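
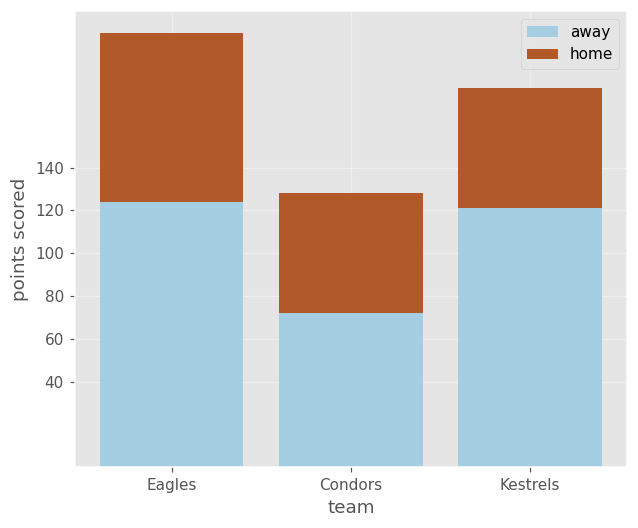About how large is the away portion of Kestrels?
≈ 120

away top ≈ 120, bottom ≈ 0; segment ≈ 120.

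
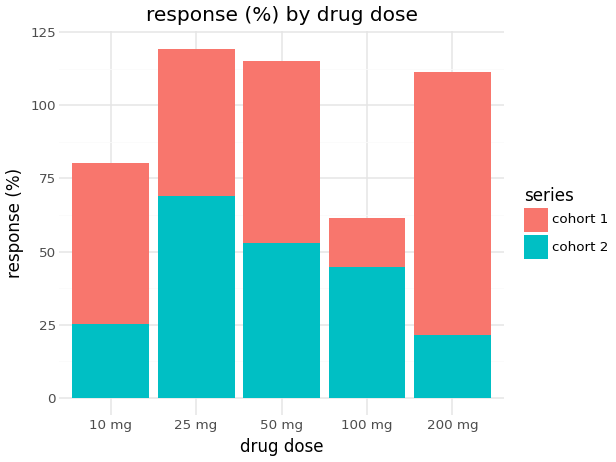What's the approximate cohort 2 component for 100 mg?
≈ 40

cohort 2 top ≈ 40, bottom ≈ 0; segment ≈ 40.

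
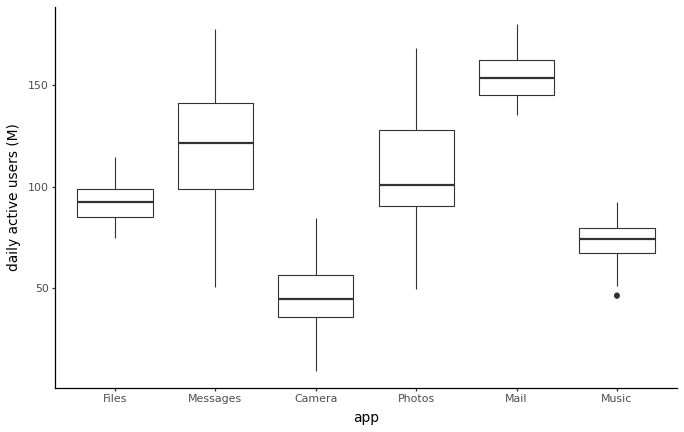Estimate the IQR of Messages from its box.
≈ 40

Q3 ≈ 140, Q1 ≈ 100; IQR ≈ 40.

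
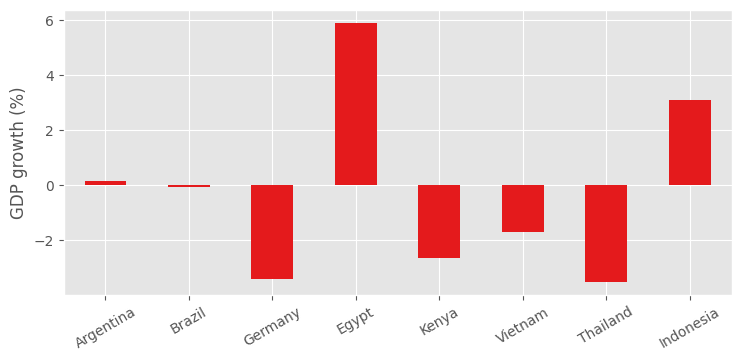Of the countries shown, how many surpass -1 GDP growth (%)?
4

Above -1: Argentina, Brazil, Egypt, Indonesia.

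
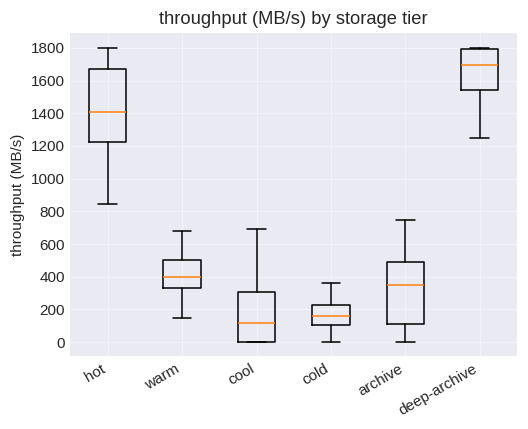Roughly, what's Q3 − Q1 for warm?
Q3 ≈ 600, Q1 ≈ 400; IQR ≈ 200.

≈ 200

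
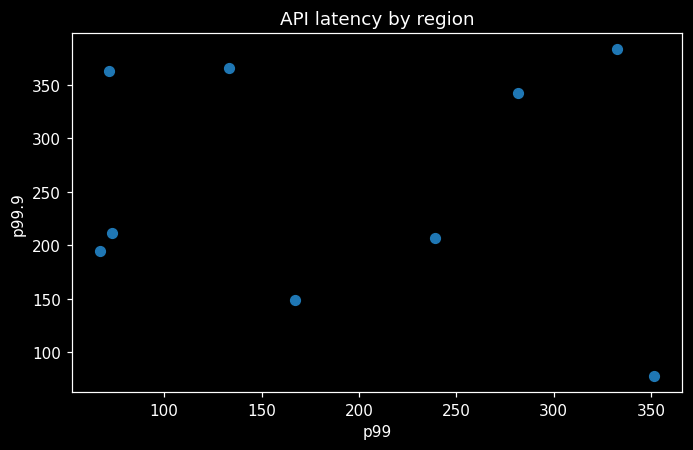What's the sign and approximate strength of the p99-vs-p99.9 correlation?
no clear correlation

Points are roughly uncorrelated; weak (|r| ≈ 0.1).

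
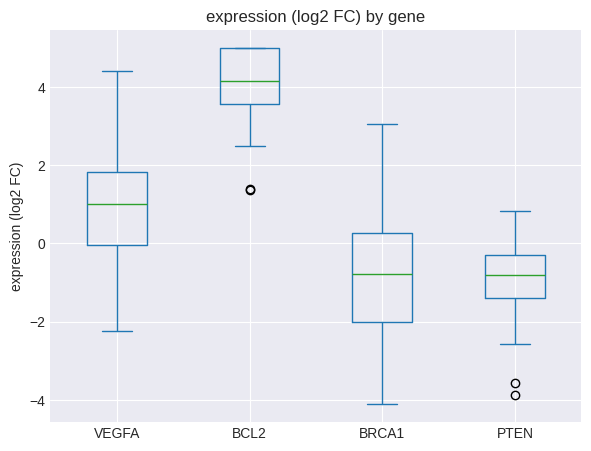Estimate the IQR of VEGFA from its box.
Q3 ≈ 2.0, Q1 ≈ 0.0; IQR ≈ 2.0.

≈ 2.0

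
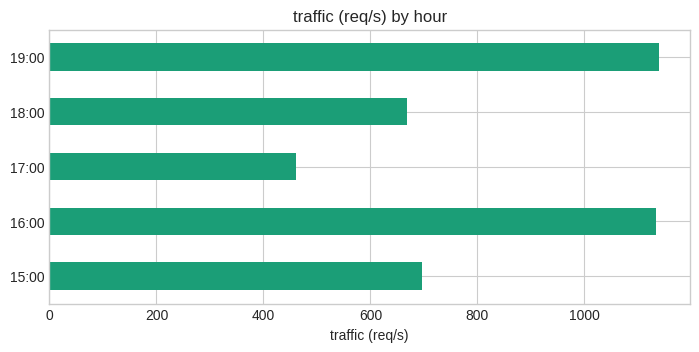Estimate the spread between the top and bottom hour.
Max 19:00 ≈ 1100, min 17:00 ≈ 500; range ≈ 600.

≈ 600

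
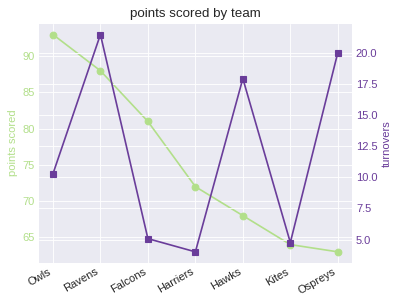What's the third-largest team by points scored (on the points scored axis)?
Top 4 (on the points scored axis): Owls ≈ 95, Ravens ≈ 90, Falcons ≈ 80, Harriers ≈ 70.

Falcons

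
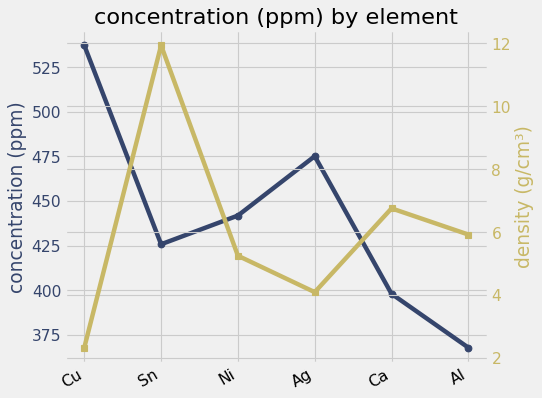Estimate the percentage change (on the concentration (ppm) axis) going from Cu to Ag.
≈ -11.1%

Cu ≈ 540, Ag ≈ 480; (480 − 540) / 540 ≈ -11.1%.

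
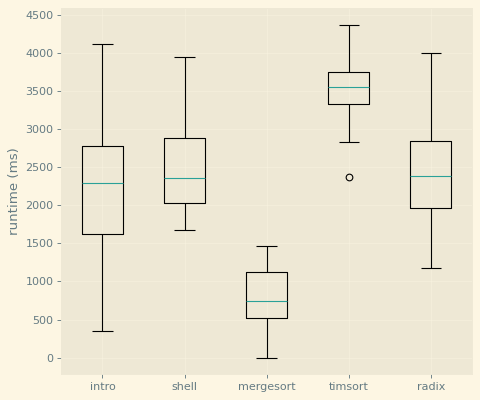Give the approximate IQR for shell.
Q3 ≈ 3000, Q1 ≈ 2000; IQR ≈ 1000.

≈ 1000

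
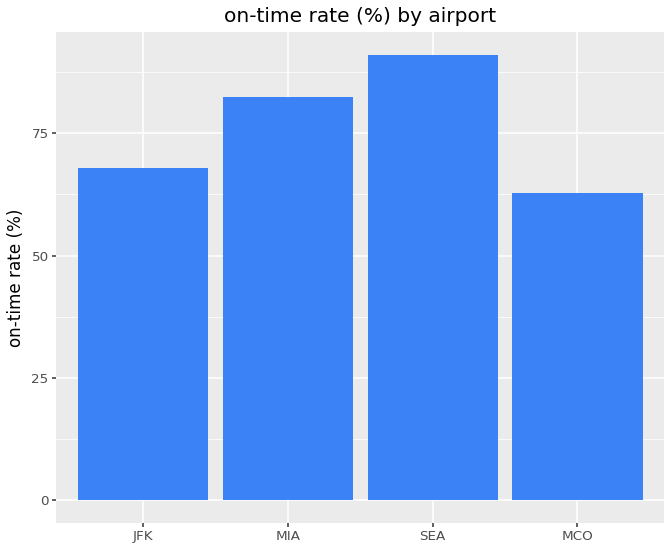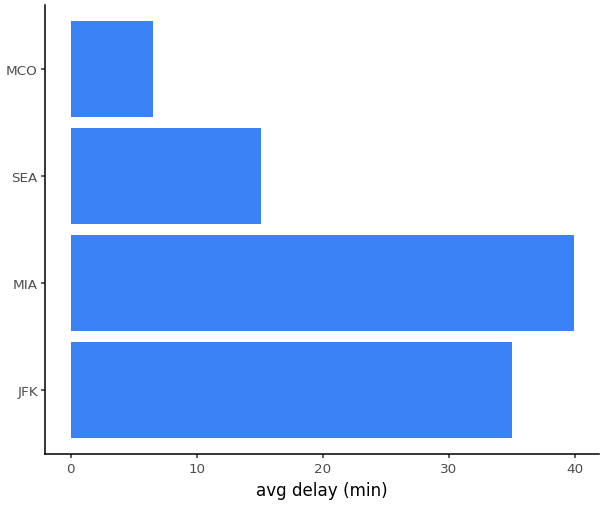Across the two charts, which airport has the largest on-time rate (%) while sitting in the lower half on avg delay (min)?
SEA

Chart 2 median avg delay (min) ≈ 25; below-median airports: SEA, MCO. Among those, SEA has the highest on-time rate (%) (≈ 90).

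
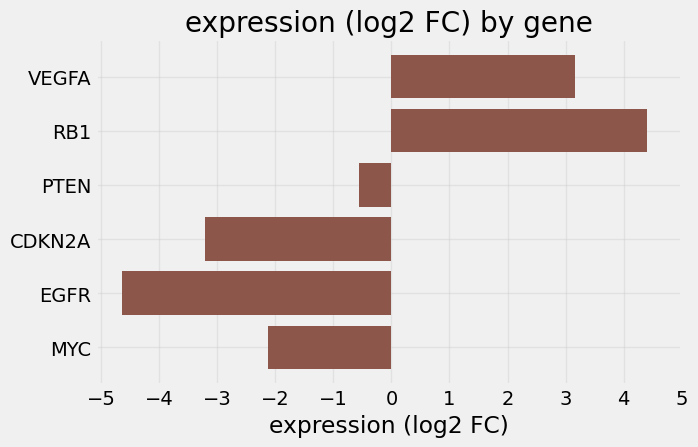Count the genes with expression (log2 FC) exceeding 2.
Above 2: VEGFA, RB1.

2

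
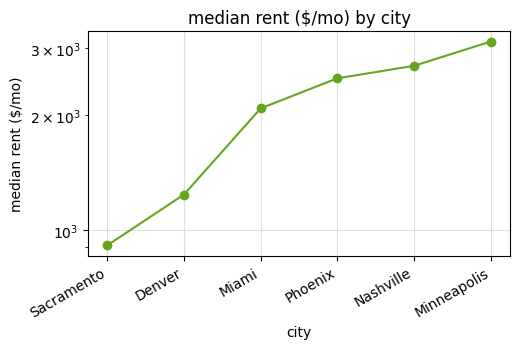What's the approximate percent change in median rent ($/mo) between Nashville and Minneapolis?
≈ +14.3%

Nashville ≈ 2800, Minneapolis ≈ 3200; (3200 − 2800) / 2800 ≈ +14.3%.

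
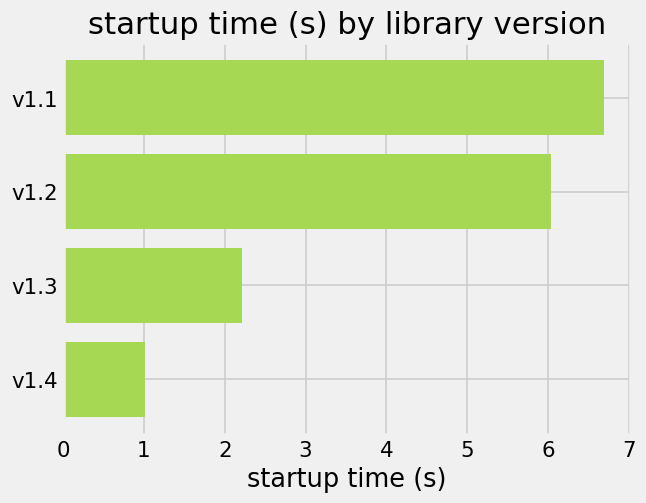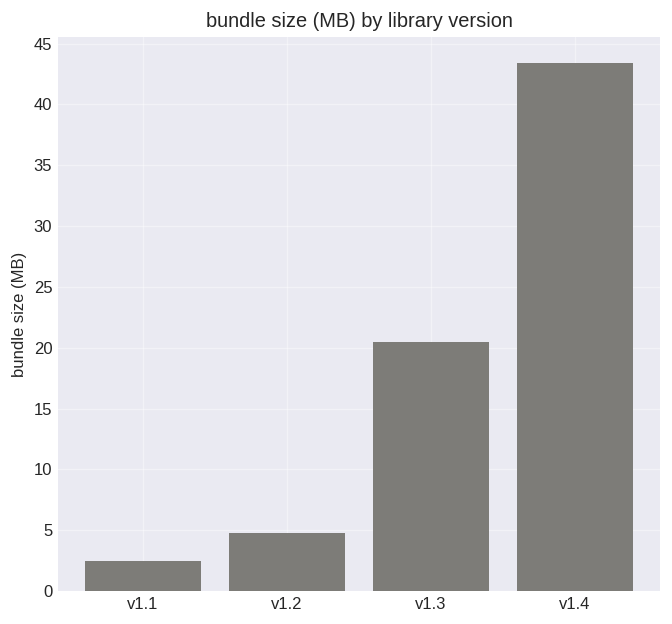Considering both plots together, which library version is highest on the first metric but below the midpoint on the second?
Chart 2 median bundle size (MB) ≈ 15; below-median library versions: v1.1, v1.2. Among those, v1.1 has the highest startup time (s) (≈ 7).

v1.1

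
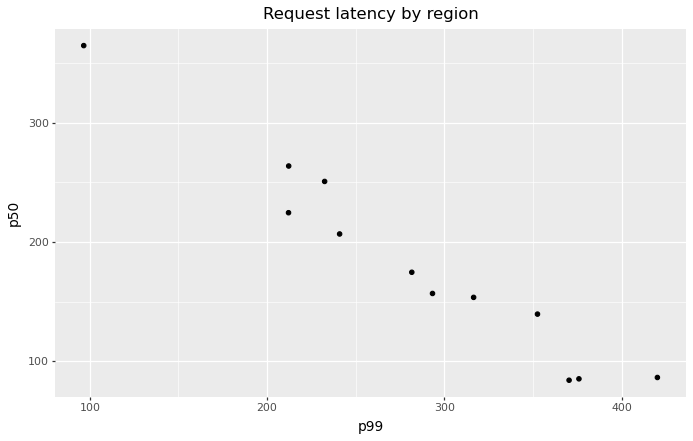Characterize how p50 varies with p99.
negative, strong

Points are negatively correlated; strong (|r| ≈ 1.0).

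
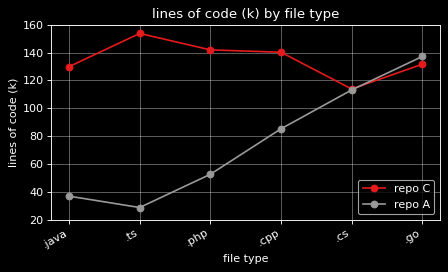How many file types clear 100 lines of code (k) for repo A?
2

Above 100: .cs, .go.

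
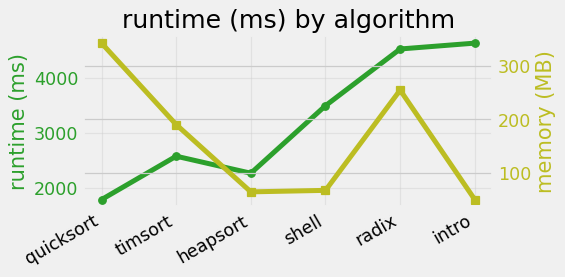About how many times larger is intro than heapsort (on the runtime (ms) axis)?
intro ≈ 4500, heapsort ≈ 2500; 4500/2500 ≈ 1.8.

≈ 1.8×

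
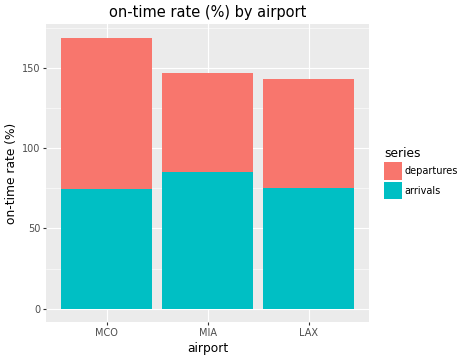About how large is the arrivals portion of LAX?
≈ 80

arrivals top ≈ 80, bottom ≈ 0; segment ≈ 80.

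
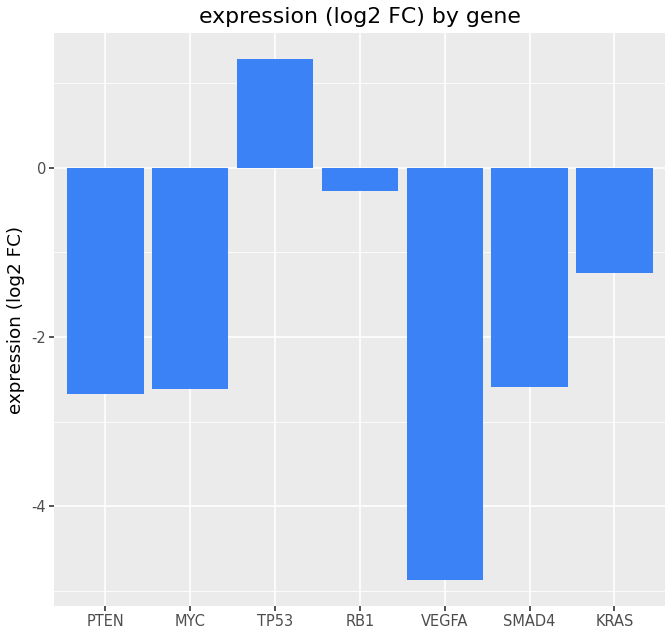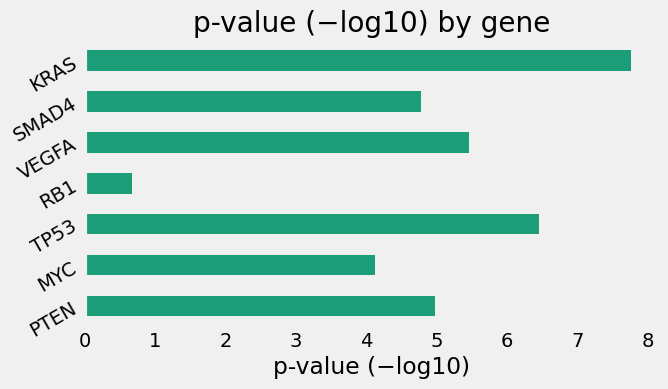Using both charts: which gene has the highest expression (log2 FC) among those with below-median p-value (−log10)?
Chart 2 median p-value (−log10) ≈ 5; below-median genes: MYC, RB1, SMAD4. Among those, RB1 has the highest expression (log2 FC) (≈ -0.2).

RB1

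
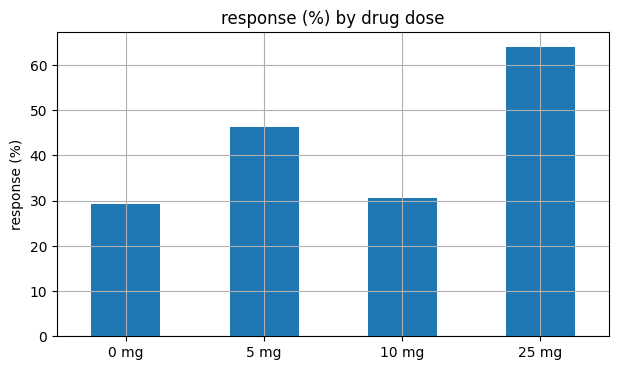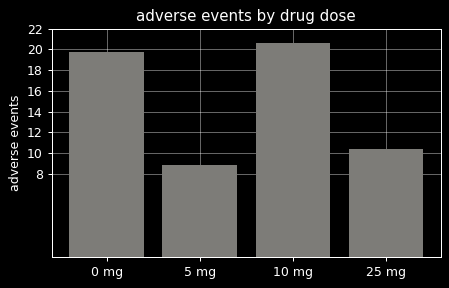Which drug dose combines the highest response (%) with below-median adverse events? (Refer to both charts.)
25 mg

Chart 2 median adverse events ≈ 16; below-median drug doses: 5 mg, 25 mg. Among those, 25 mg has the highest response (%) (≈ 60).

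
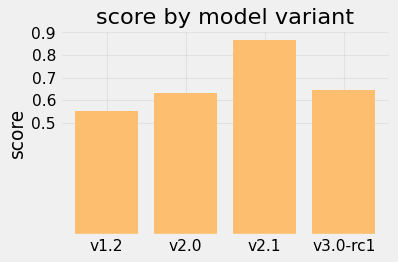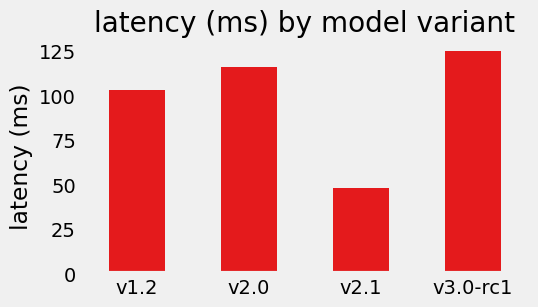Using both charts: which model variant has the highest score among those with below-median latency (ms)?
Chart 2 median latency (ms) ≈ 100; below-median model variants: v1.2, v2.1. Among those, v2.1 has the highest score (≈ 0.9).

v2.1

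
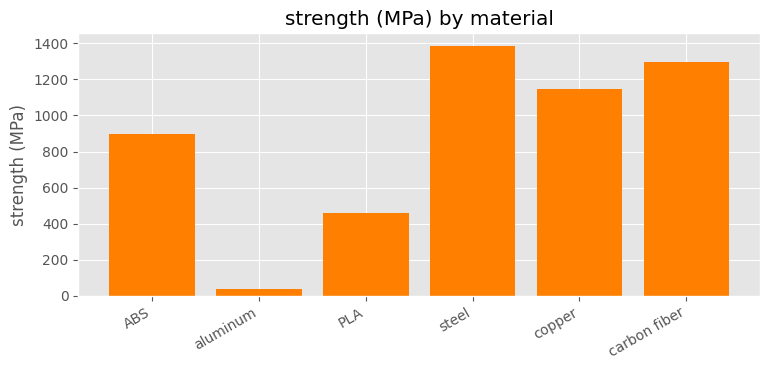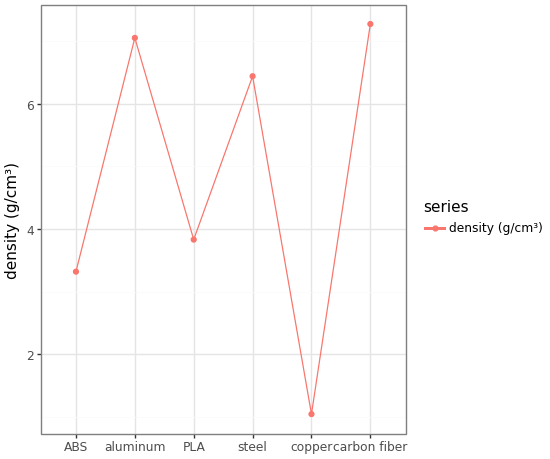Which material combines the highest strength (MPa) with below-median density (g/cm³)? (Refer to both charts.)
copper

Chart 2 median density (g/cm³) ≈ 5; below-median materials: ABS, PLA, copper. Among those, copper has the highest strength (MPa) (≈ 1200).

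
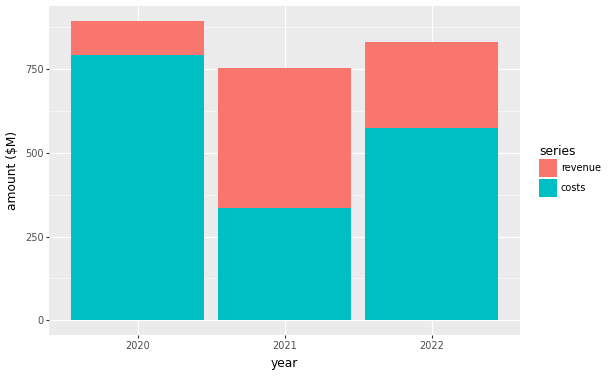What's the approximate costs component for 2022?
≈ 600

costs top ≈ 600, bottom ≈ 0; segment ≈ 600.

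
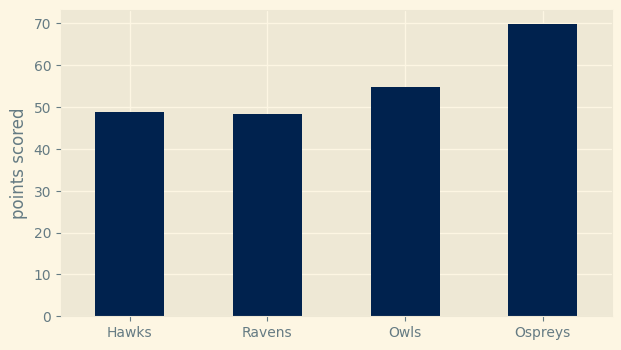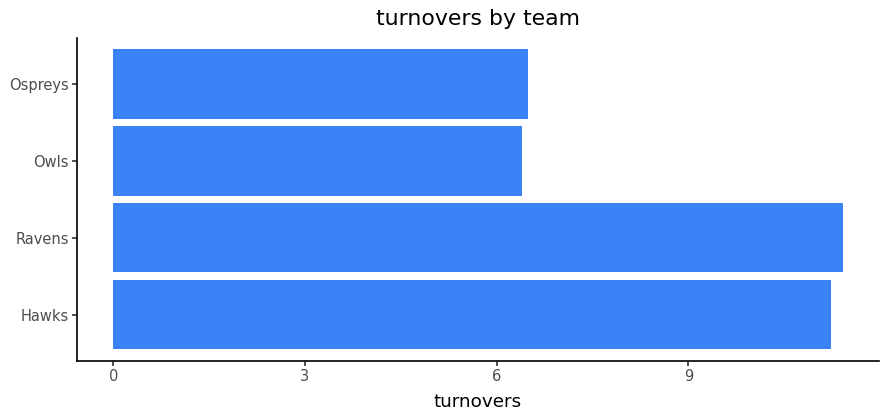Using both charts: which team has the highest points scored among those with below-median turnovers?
Ospreys

Chart 2 median turnovers ≈ 8; below-median teams: Owls, Ospreys. Among those, Ospreys has the highest points scored (≈ 70).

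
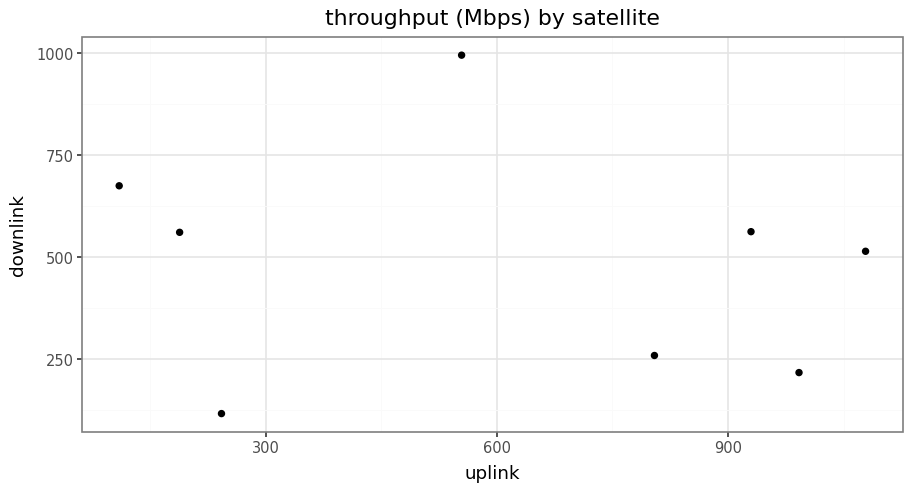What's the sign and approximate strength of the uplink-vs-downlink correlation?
Points are roughly uncorrelated; weak (|r| ≈ 0.2).

no clear correlation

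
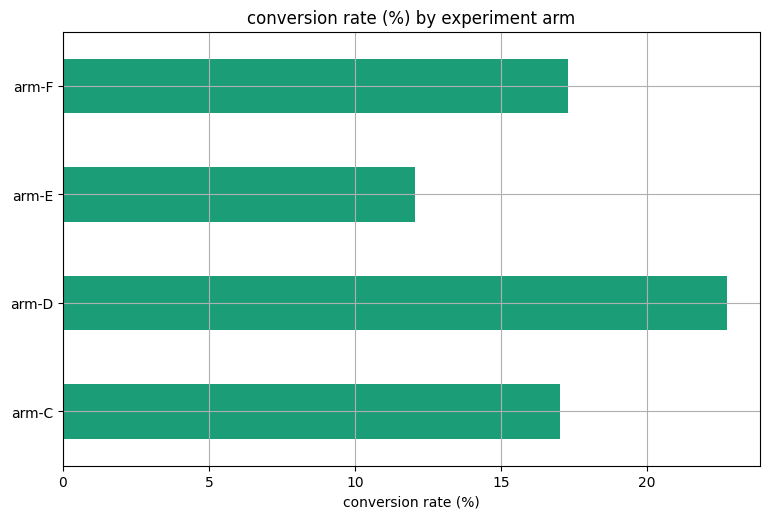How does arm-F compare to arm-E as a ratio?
≈ 1.5×

arm-F ≈ 18, arm-E ≈ 12; 18/12 ≈ 1.5.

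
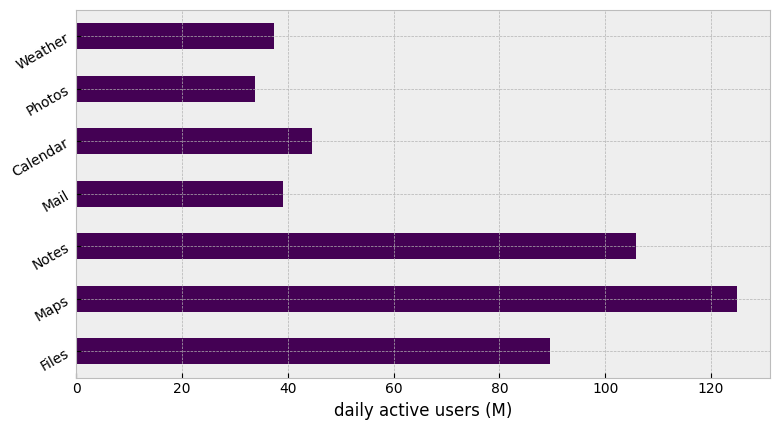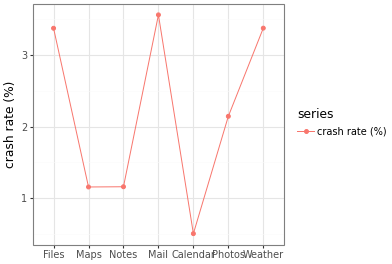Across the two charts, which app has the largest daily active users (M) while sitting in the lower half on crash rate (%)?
Maps

Chart 2 median crash rate (%) ≈ 2; below-median apps: Maps, Notes, Calendar. Among those, Maps has the highest daily active users (M) (≈ 120).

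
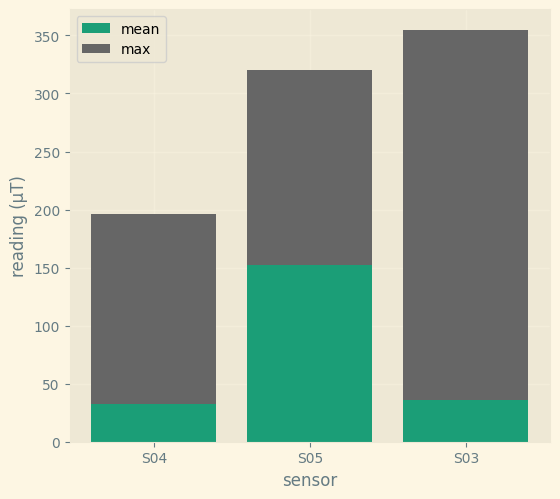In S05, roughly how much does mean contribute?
mean top ≈ 150, bottom ≈ 0; segment ≈ 150.

≈ 150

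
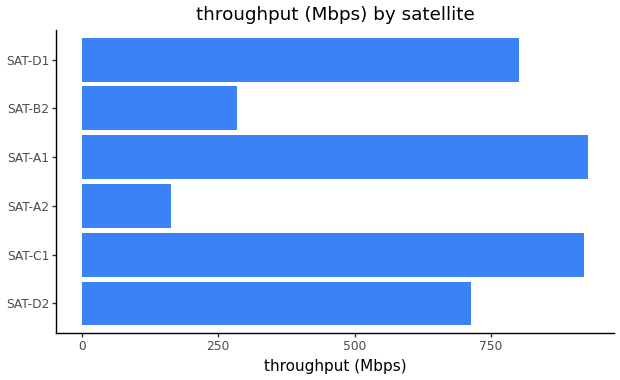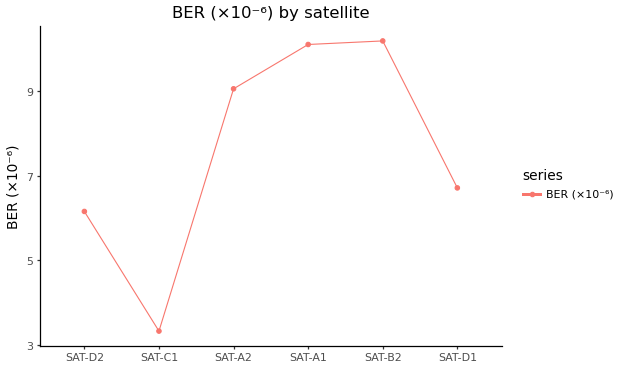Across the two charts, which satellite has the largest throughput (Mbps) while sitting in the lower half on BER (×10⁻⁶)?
SAT-C1

Chart 2 median BER (×10⁻⁶) ≈ 8; below-median satellites: SAT-D2, SAT-C1, SAT-D1. Among those, SAT-C1 has the highest throughput (Mbps) (≈ 900).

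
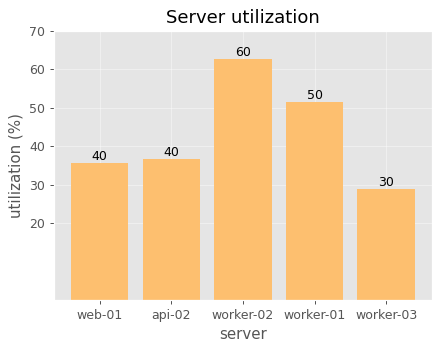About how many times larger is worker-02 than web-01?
worker-02 ≈ 60, web-01 ≈ 40; 60/40 ≈ 1.5.

≈ 1.5×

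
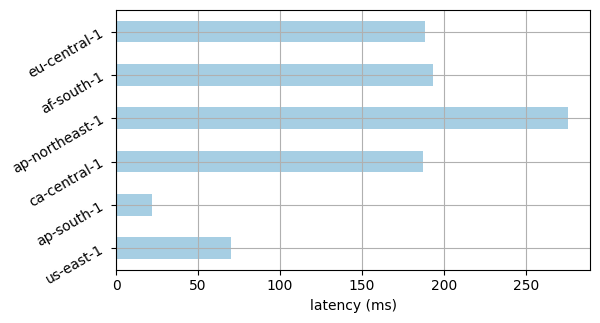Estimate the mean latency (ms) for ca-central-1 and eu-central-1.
≈ 188

(175 + 200) / 2 ≈ 188.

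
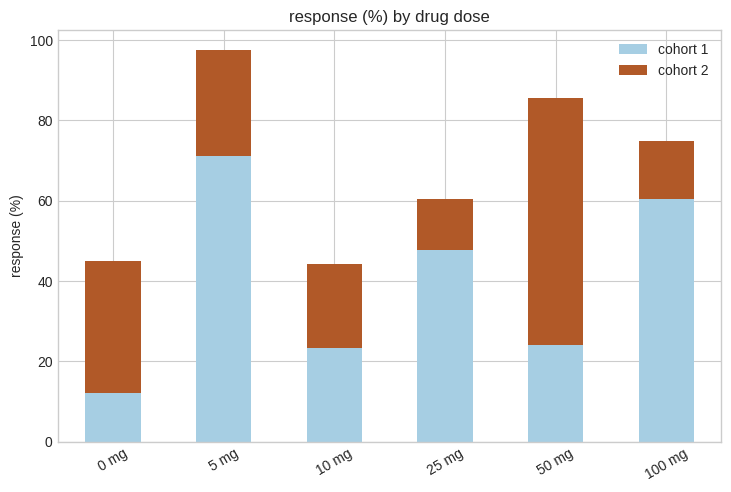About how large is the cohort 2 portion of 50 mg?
≈ 70

cohort 2 top ≈ 90, bottom ≈ 20; segment ≈ 70.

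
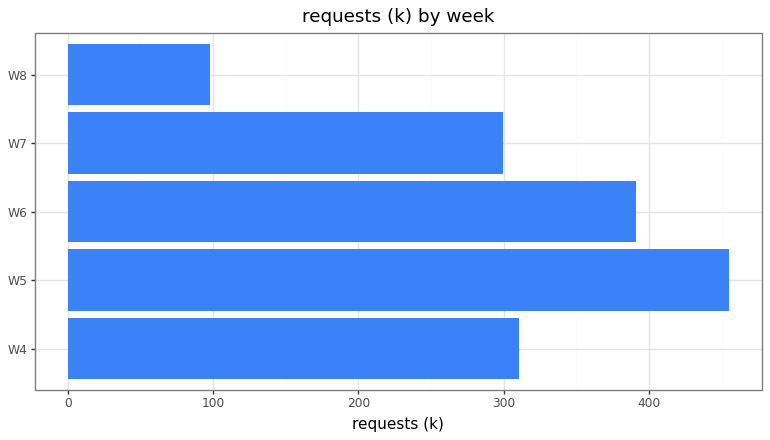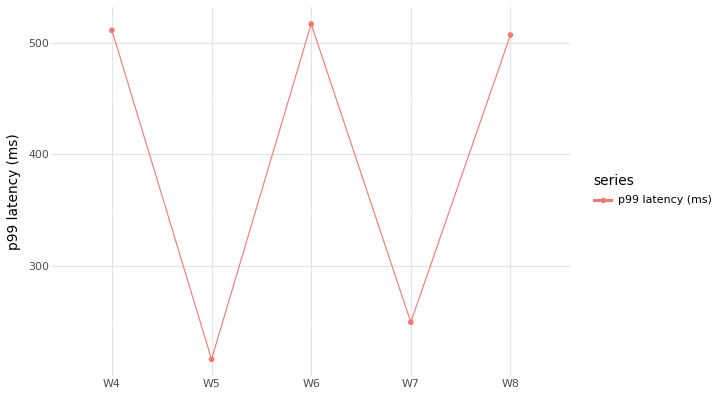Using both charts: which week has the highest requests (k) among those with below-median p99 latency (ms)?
W5

Chart 2 median p99 latency (ms) ≈ 500; below-median weeks: W5, W7. Among those, W5 has the highest requests (k) (≈ 450).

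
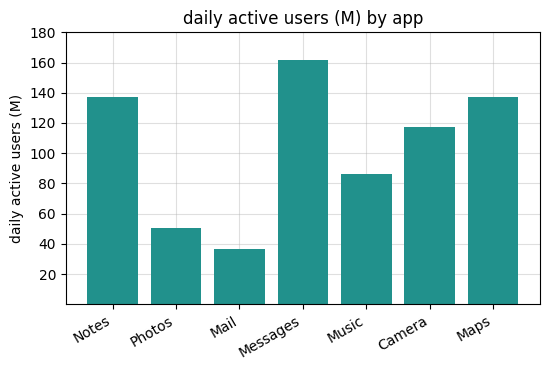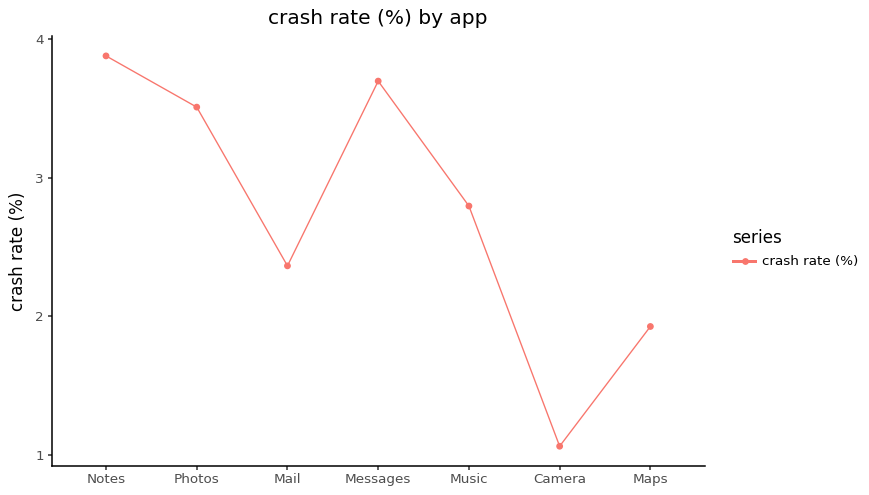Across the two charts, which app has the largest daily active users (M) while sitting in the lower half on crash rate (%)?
Maps

Chart 2 median crash rate (%) ≈ 3; below-median apps: Mail, Camera, Maps. Among those, Maps has the highest daily active users (M) (≈ 140).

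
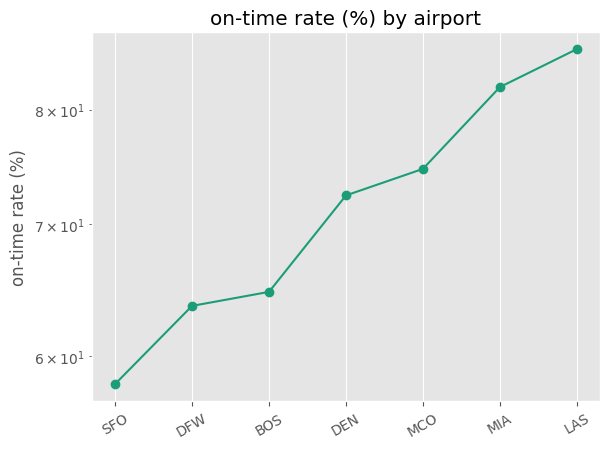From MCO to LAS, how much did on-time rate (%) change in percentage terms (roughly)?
MCO ≈ 75, LAS ≈ 85; (85 − 75) / 75 ≈ +13.3%.

≈ +13.3%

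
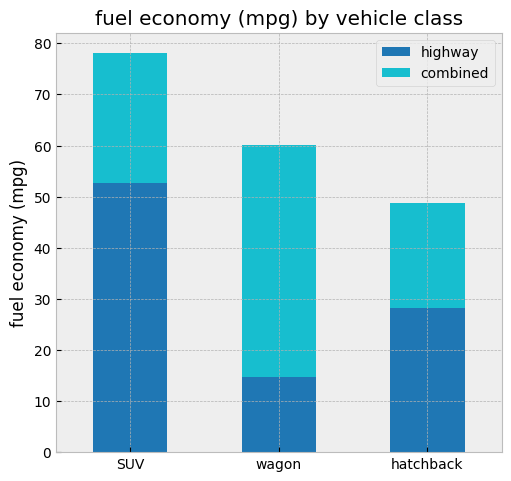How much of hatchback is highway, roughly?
highway top ≈ 30, bottom ≈ 0; segment ≈ 30.

≈ 30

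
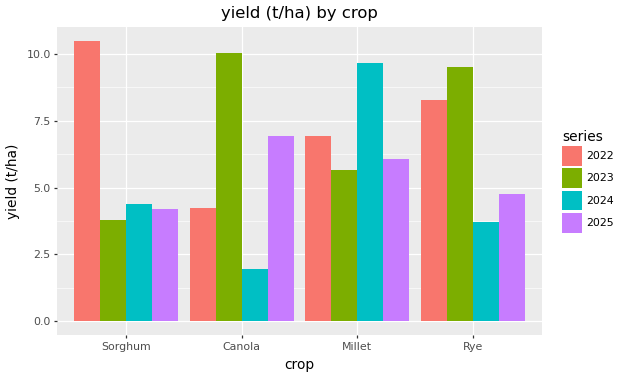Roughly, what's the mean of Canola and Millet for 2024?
(2 + 10) / 2 ≈ 6.

≈ 6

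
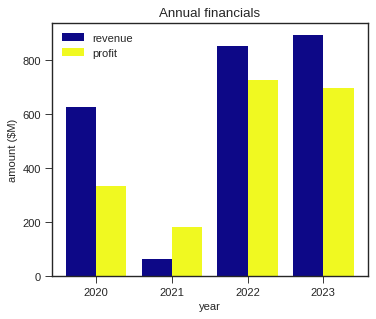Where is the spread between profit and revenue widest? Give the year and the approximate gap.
2020: profit ≈ 300, revenue ≈ 600 → gap ≈ 300. Next-largest (2023) is only ≈ 200.

2020, ≈ 300 $M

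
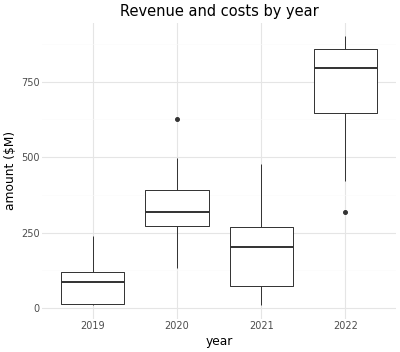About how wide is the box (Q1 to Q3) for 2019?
Q3 ≈ 100, Q1 ≈ 0; IQR ≈ 100.

≈ 100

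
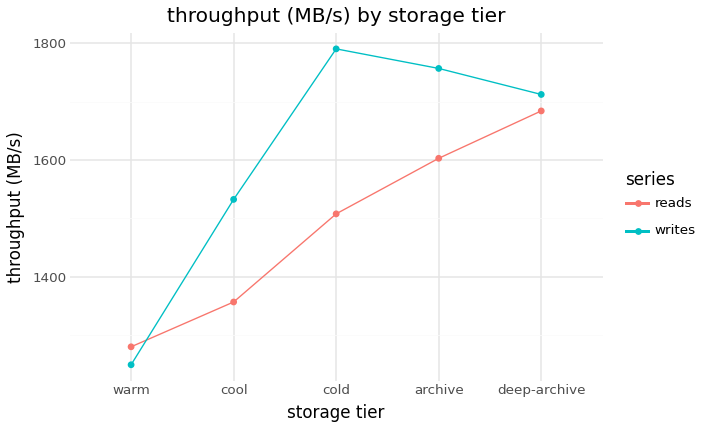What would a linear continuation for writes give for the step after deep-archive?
Last three: 1800, 1750, 1700 → slope ≈ -50/step → next ≈ 1650.

≈ 1650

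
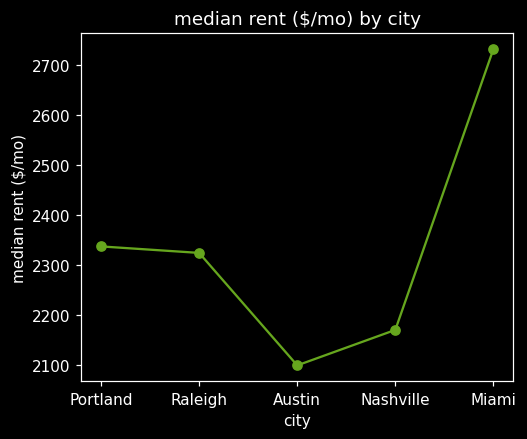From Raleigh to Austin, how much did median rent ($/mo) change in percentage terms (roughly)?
Raleigh ≈ 2300, Austin ≈ 2100; (2100 − 2300) / 2300 ≈ -8.7%.

≈ -8.7%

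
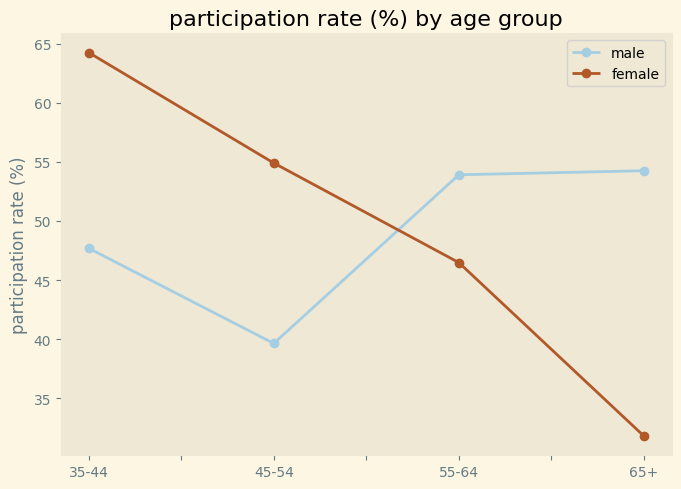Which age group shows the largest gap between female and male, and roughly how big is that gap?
65+, ≈ 25 %

65+: female ≈ 30, male ≈ 55 → gap ≈ 25. Next-largest (35-44) is only ≈ 15.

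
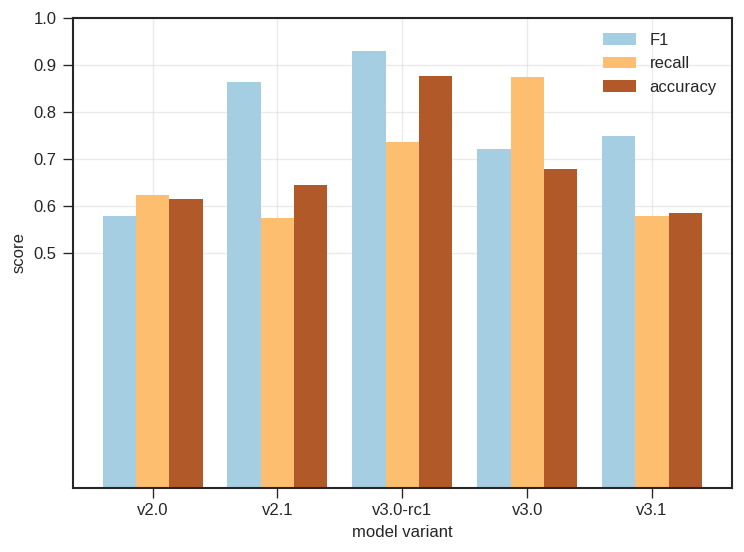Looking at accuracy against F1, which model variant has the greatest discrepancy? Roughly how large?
v2.1, ≈ 0.3

v2.1: accuracy ≈ 0.6, F1 ≈ 0.9 → gap ≈ 0.3. Next-largest (v3.1) is only ≈ 0.1.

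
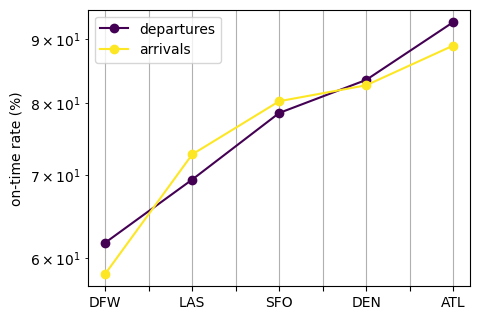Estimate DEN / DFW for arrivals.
DEN ≈ 85, DFW ≈ 60; 85/60 ≈ 1.42.

≈ 1.42×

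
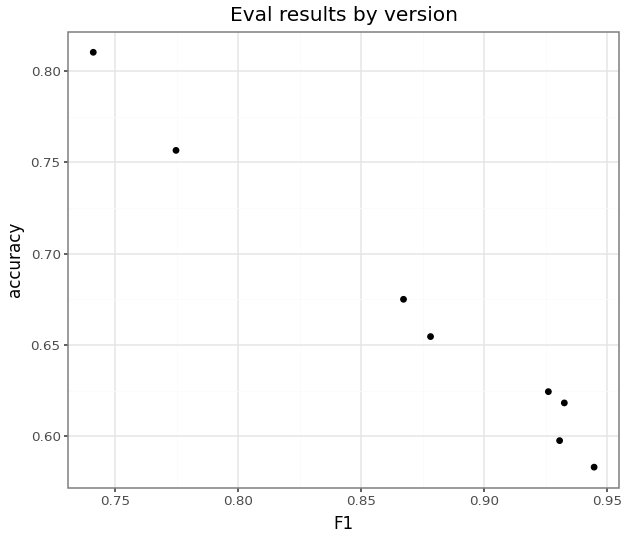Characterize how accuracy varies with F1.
Points are negatively correlated; strong (|r| ≈ 1.0).

negative, strong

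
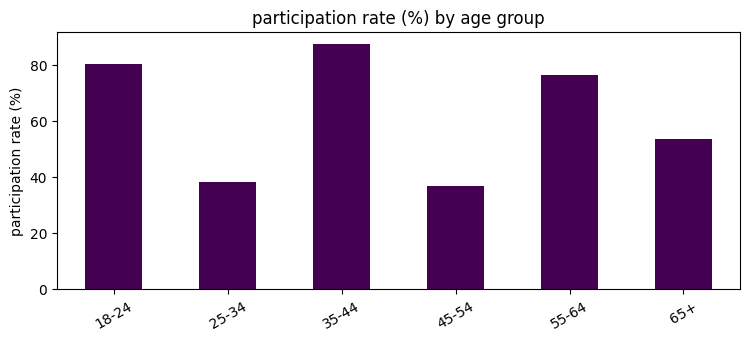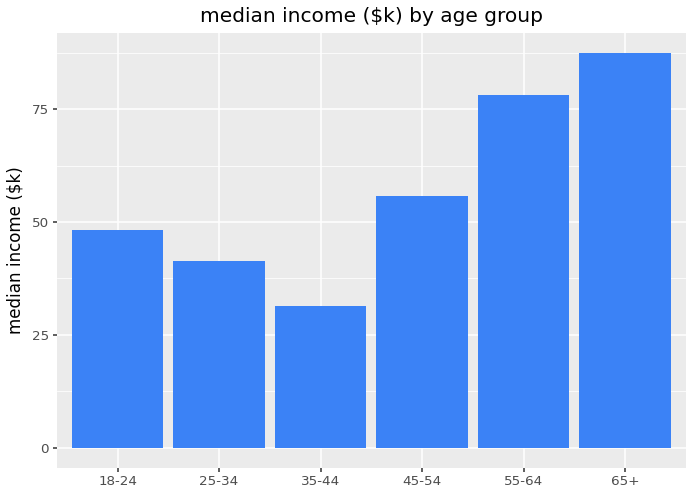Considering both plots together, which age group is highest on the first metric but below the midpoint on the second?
35-44

Chart 2 median median income ($k) ≈ 50; below-median age groups: 18-24, 25-34, 35-44. Among those, 35-44 has the highest participation rate (%) (≈ 90).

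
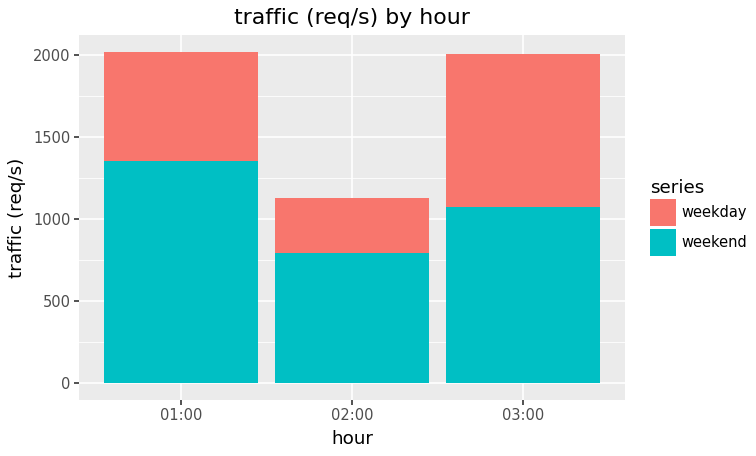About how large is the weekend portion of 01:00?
≈ 1400

weekend top ≈ 1400, bottom ≈ 0; segment ≈ 1400.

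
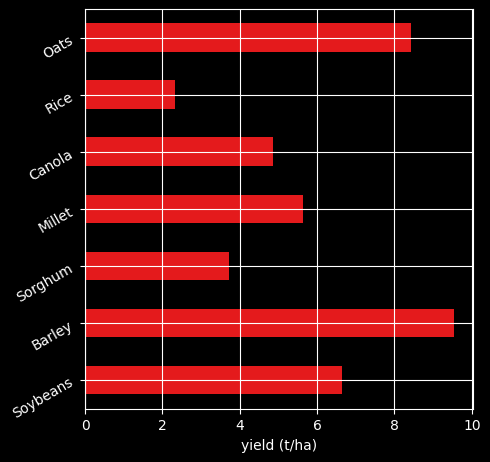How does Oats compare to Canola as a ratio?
≈ 1.6×

Oats ≈ 8, Canola ≈ 5; 8/5 ≈ 1.6.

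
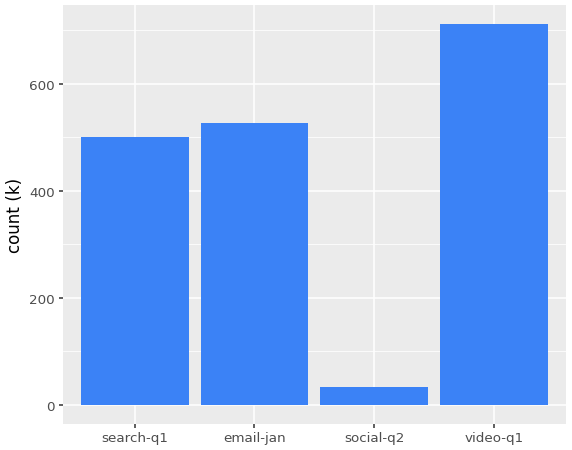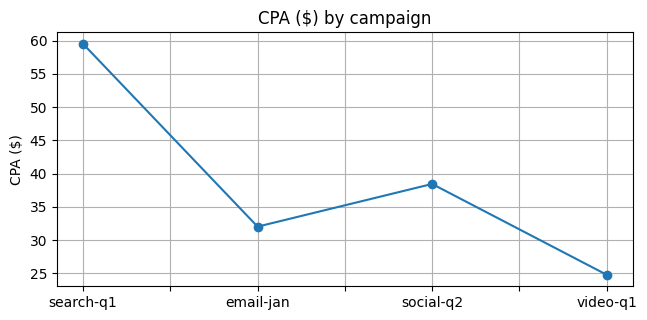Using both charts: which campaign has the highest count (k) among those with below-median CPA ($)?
Chart 2 median CPA ($) ≈ 40; below-median campaigns: email-jan, video-q1. Among those, video-q1 has the highest count (k) (≈ 700).

video-q1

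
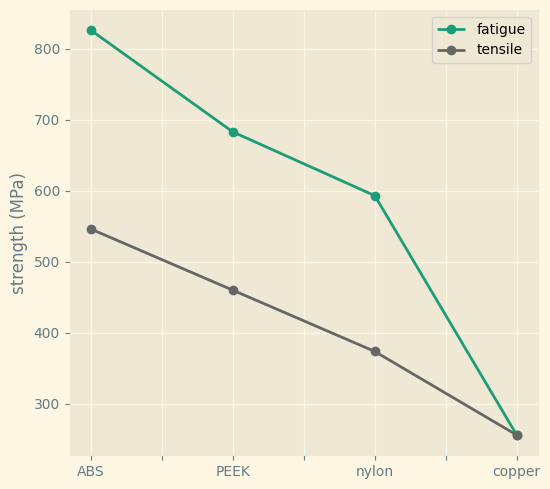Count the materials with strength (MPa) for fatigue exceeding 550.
Above 550: ABS, PEEK, nylon.

3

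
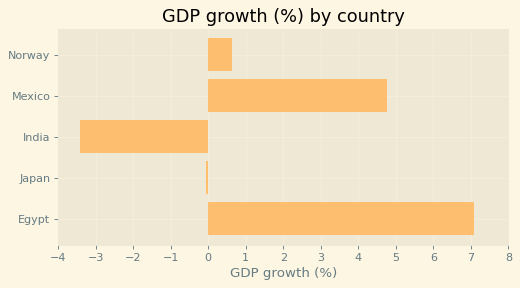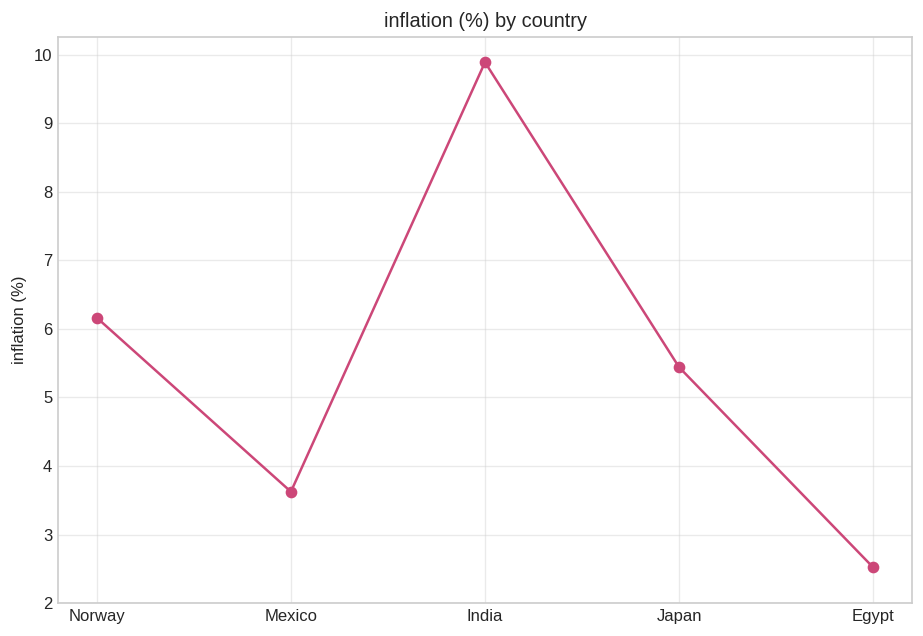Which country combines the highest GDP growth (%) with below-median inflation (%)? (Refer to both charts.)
Egypt

Chart 2 median inflation (%) ≈ 5; below-median countries: Mexico, Egypt. Among those, Egypt has the highest GDP growth (%) (≈ 7).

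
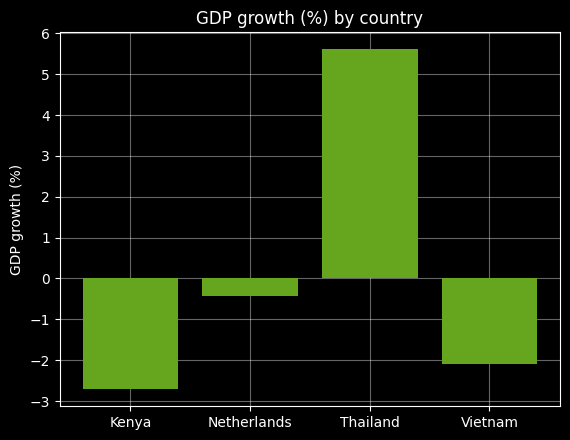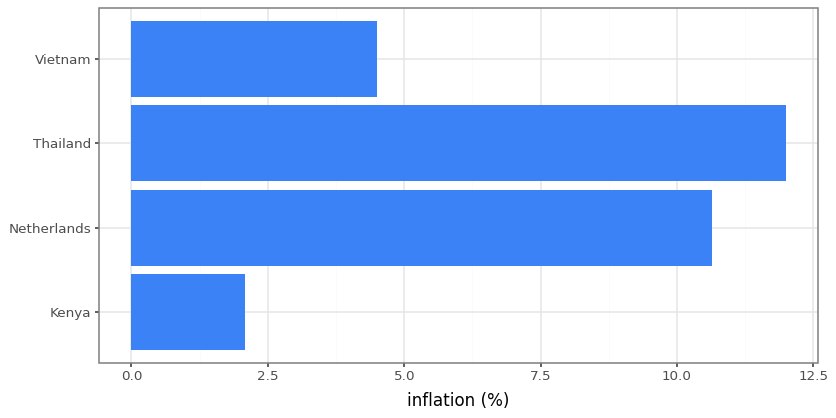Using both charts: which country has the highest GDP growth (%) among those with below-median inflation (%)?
Chart 2 median inflation (%) ≈ 8; below-median countries: Kenya, Vietnam. Among those, Vietnam has the highest GDP growth (%) (≈ -2).

Vietnam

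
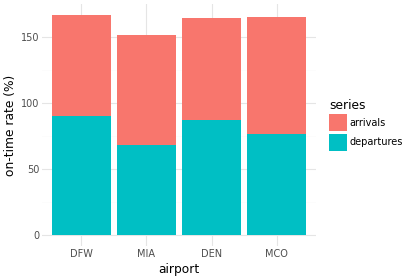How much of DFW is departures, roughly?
≈ 100

departures top ≈ 100, bottom ≈ 0; segment ≈ 100.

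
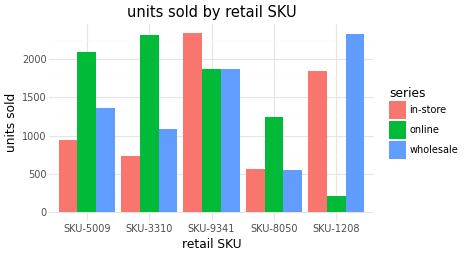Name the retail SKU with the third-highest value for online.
Top 4 for online: SKU-3310 ≈ 2400, SKU-5009 ≈ 2000, SKU-9341 ≈ 1800, SKU-8050 ≈ 1200.

SKU-9341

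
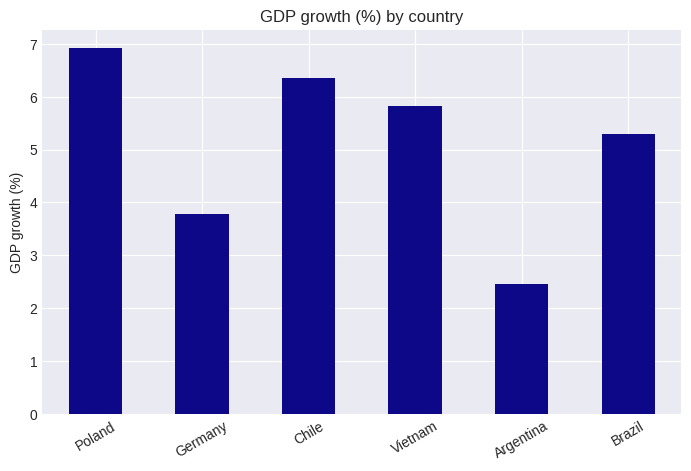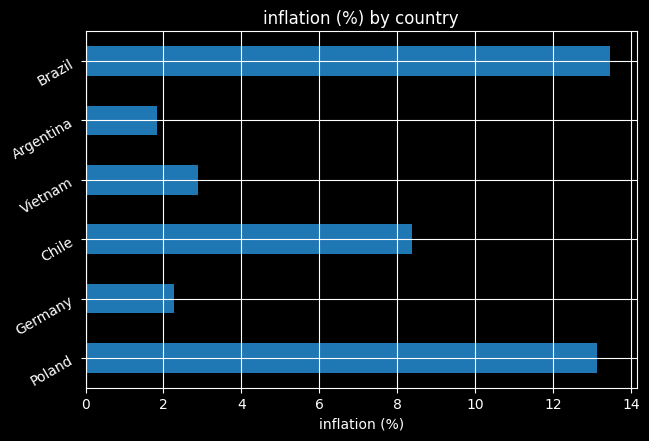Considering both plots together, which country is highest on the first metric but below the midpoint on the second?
Vietnam

Chart 2 median inflation (%) ≈ 6; below-median countries: Germany, Vietnam, Argentina. Among those, Vietnam has the highest GDP growth (%) (≈ 6).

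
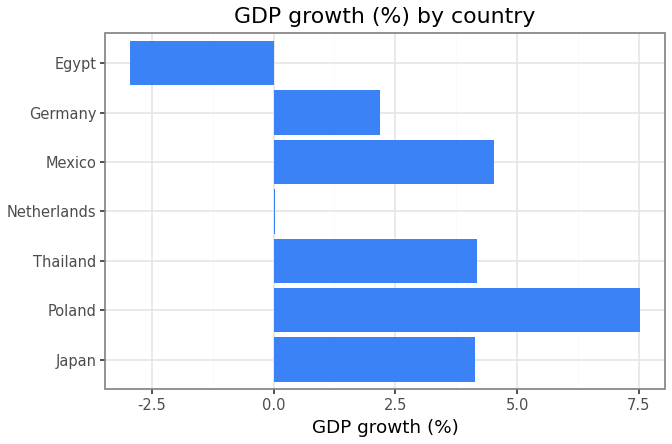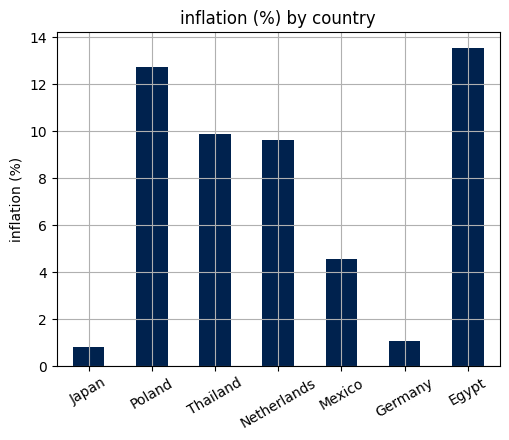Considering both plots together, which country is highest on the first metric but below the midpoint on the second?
Mexico

Chart 2 median inflation (%) ≈ 10; below-median countries: Japan, Mexico, Germany. Among those, Mexico has the highest GDP growth (%) (≈ 5).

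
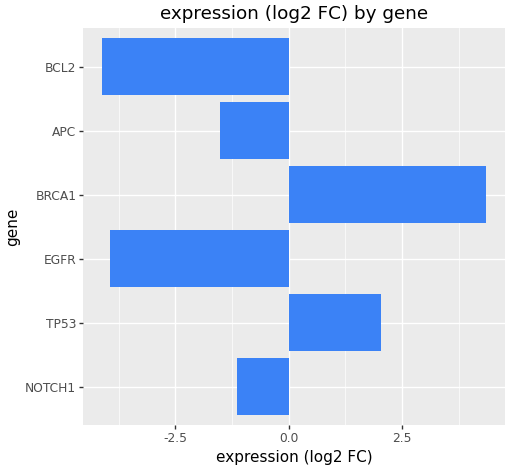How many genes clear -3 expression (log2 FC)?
4

Above -3: NOTCH1, TP53, BRCA1, APC.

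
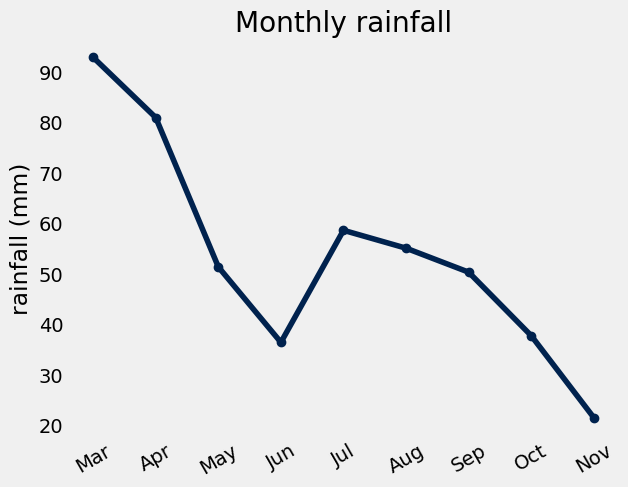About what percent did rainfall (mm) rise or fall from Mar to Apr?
Mar ≈ 90, Apr ≈ 80; (80 − 90) / 90 ≈ -11.1%.

≈ -11.1%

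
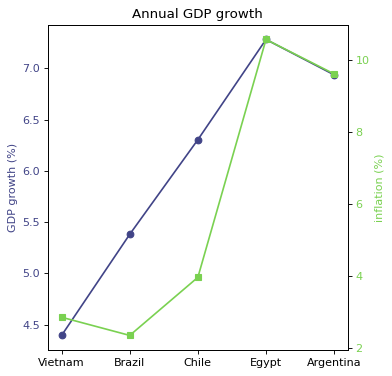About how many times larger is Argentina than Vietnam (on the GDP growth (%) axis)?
Argentina ≈ 7.0, Vietnam ≈ 4.5; 7.0/4.5 ≈ 1.56.

≈ 1.56×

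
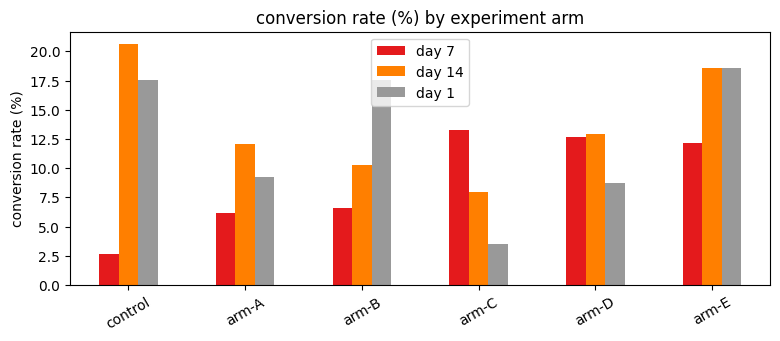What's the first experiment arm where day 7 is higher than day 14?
arm-C

arm-B: day 7 ≈ 6 vs day 14 ≈ 10 (not yet); arm-C: day 7 ≈ 14 vs day 14 ≈ 8 (first crossover).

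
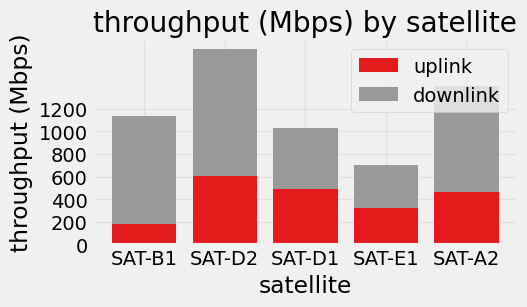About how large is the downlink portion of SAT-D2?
downlink top ≈ 1800, bottom ≈ 600; segment ≈ 1200.

≈ 1200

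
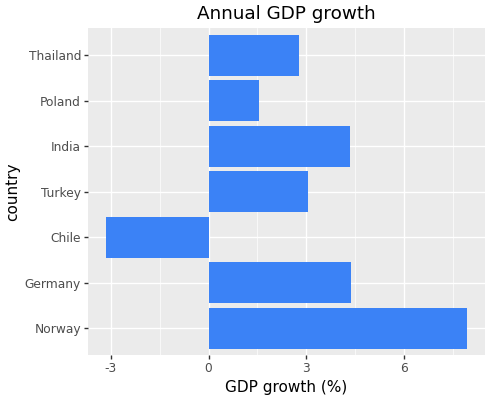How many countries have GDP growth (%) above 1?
6

Above 1: Norway, Germany, Turkey, India, Poland, Thailand.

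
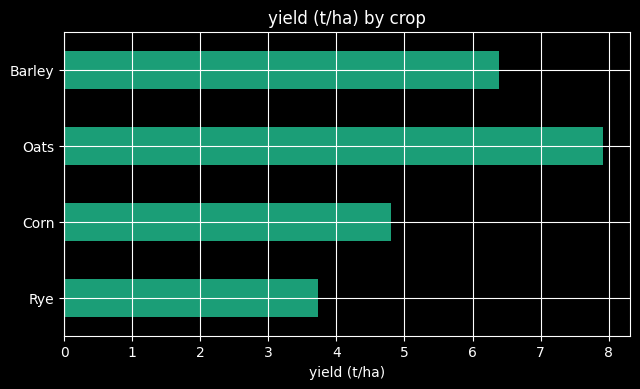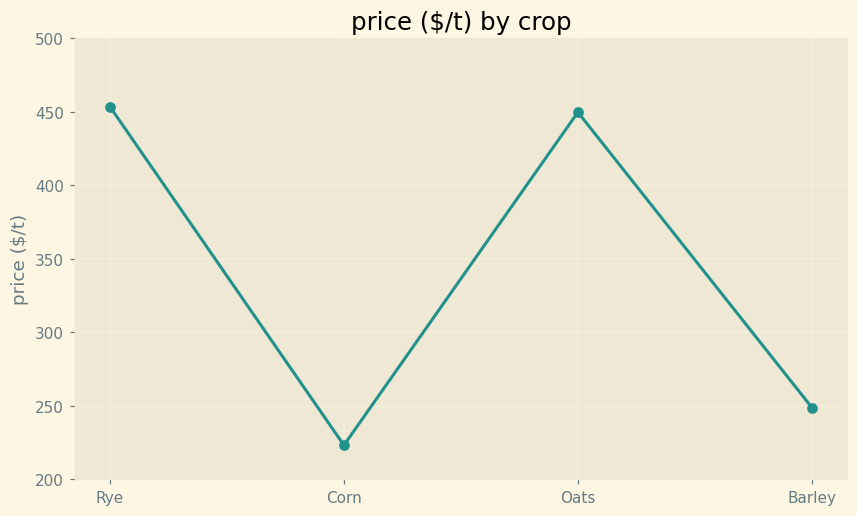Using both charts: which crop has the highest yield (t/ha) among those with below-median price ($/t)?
Barley

Chart 2 median price ($/t) ≈ 350; below-median crops: Corn, Barley. Among those, Barley has the highest yield (t/ha) (≈ 6).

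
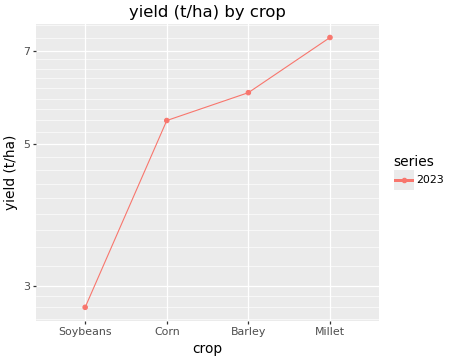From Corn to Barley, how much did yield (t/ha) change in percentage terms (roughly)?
≈ +9.1%

Corn ≈ 5.5, Barley ≈ 6.0; (6.0 − 5.5) / 5.5 ≈ +9.1%.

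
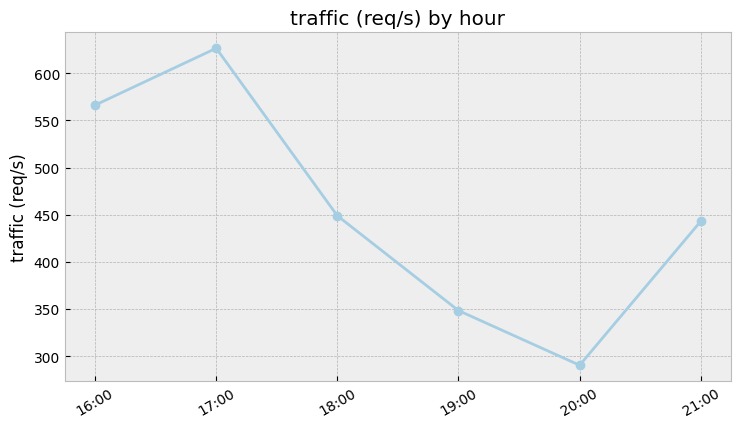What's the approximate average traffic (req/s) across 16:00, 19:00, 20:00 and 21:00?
(550 + 350 + 300 + 450) / 4 ≈ 412.

≈ 412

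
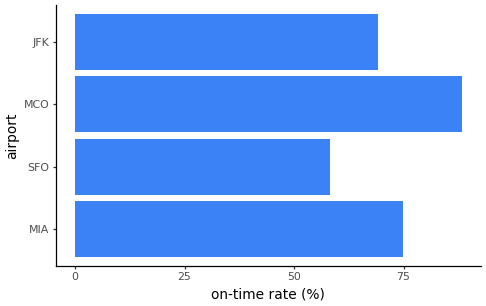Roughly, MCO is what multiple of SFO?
≈ 1.5×

MCO ≈ 90, SFO ≈ 60; 90/60 ≈ 1.5.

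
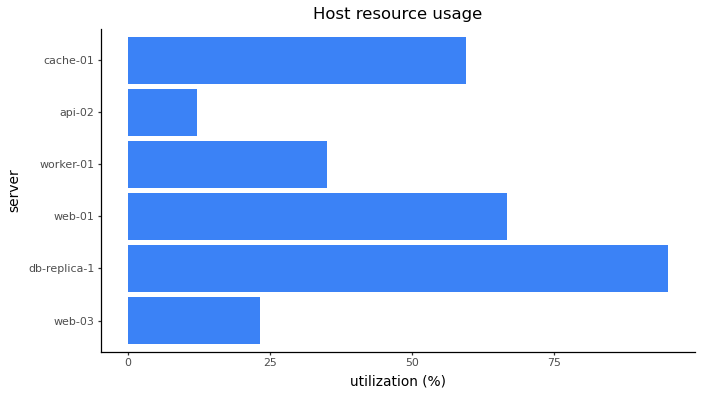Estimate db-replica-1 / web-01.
≈ 1.43×

db-replica-1 ≈ 100, web-01 ≈ 70; 100/70 ≈ 1.43.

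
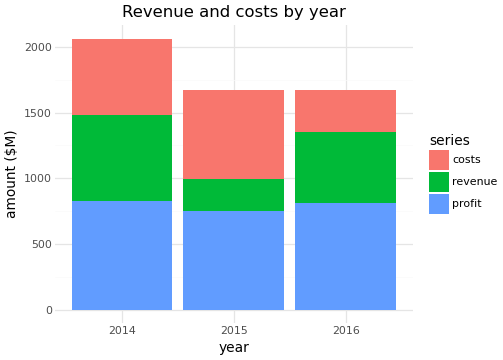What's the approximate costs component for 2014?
costs top ≈ 2000, bottom ≈ 1400; segment ≈ 600.

≈ 600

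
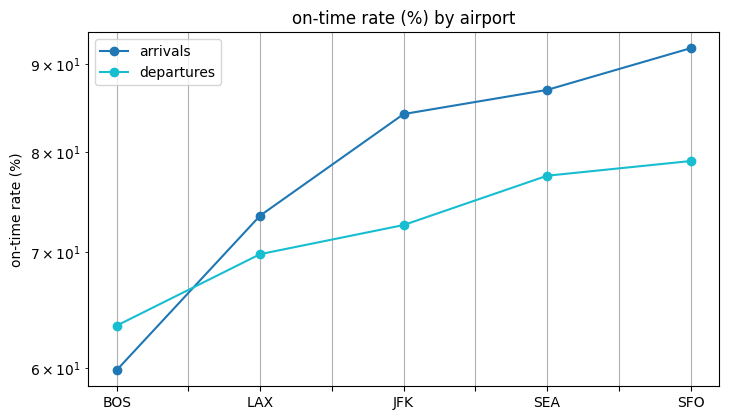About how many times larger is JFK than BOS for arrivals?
≈ 1.42×

JFK ≈ 85, BOS ≈ 60; 85/60 ≈ 1.42.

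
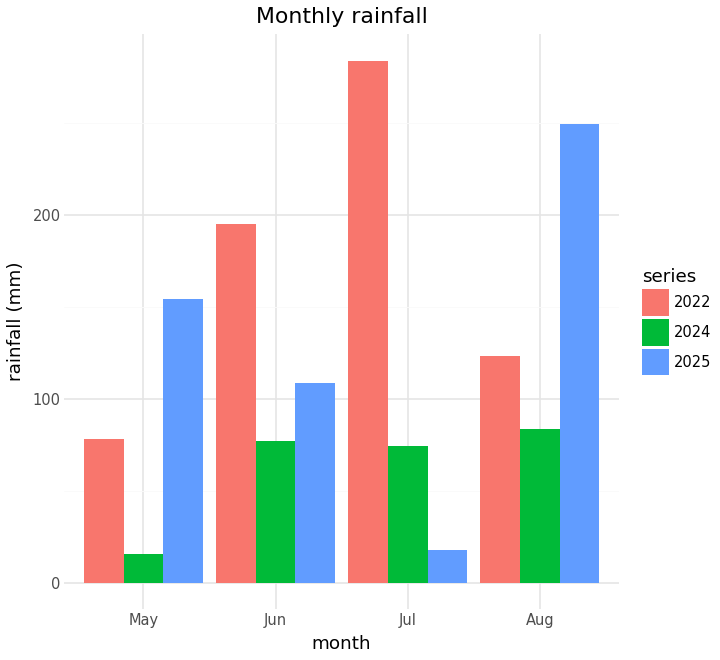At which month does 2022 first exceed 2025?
May: 2022 ≈ 75 vs 2025 ≈ 150 (not yet); Jun: 2022 ≈ 200 vs 2025 ≈ 100 (first crossover).

Jun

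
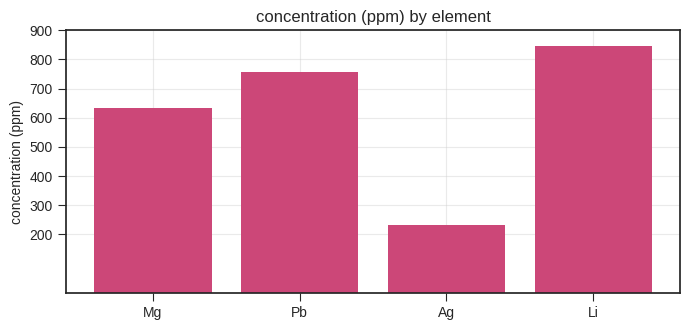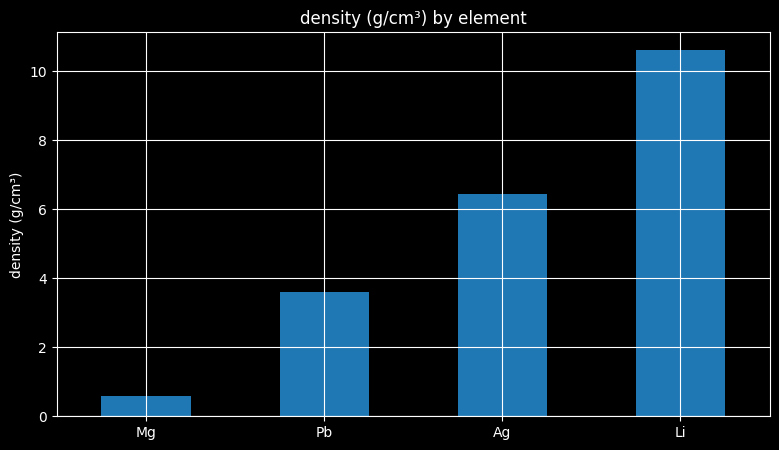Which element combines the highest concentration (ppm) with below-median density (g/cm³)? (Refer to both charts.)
Chart 2 median density (g/cm³) ≈ 5; below-median elements: Mg, Pb. Among those, Pb has the highest concentration (ppm) (≈ 800).

Pb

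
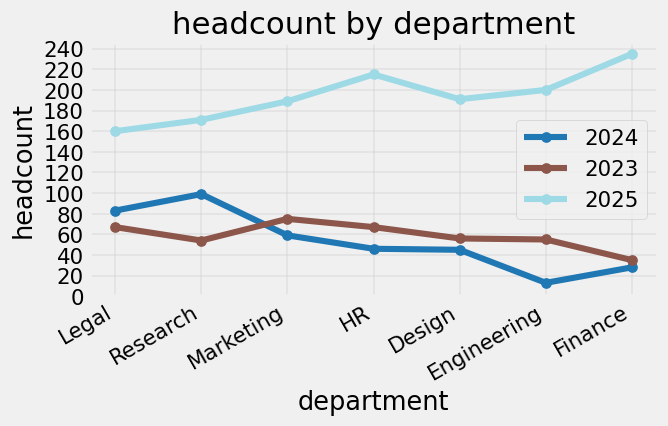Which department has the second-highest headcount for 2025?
Top 3 for 2025: Finance ≈ 240, HR ≈ 220, Engineering ≈ 200.

HR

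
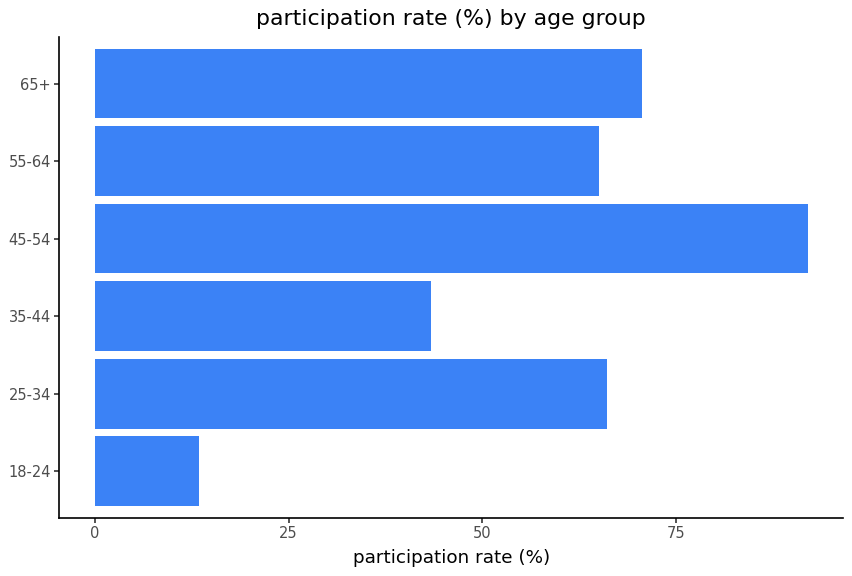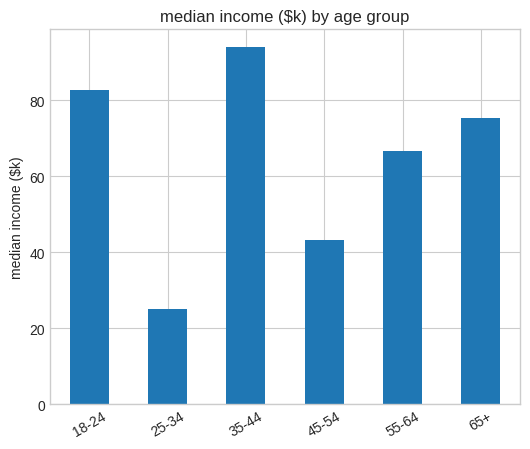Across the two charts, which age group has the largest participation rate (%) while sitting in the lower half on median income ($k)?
45-54

Chart 2 median median income ($k) ≈ 70; below-median age groups: 25-34, 45-54, 55-64. Among those, 45-54 has the highest participation rate (%) (≈ 90).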